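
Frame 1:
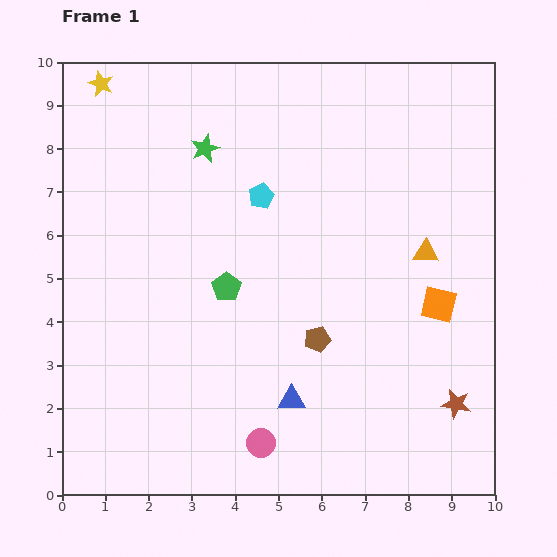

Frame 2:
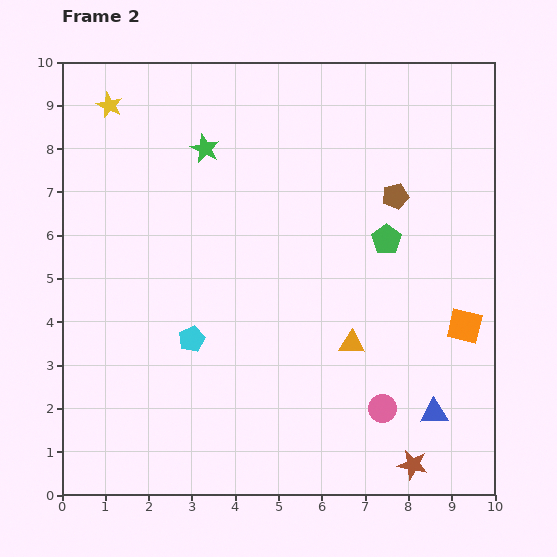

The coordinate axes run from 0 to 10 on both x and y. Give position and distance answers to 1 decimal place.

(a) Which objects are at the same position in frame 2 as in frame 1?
the green star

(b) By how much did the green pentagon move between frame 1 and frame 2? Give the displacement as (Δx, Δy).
(3.7, 1.1)

The green pentagon was at (3.8, 4.8) in frame 1 and (7.5, 5.9) in frame 2.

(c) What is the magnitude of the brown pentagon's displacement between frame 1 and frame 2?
3.8

The brown pentagon moved from (5.9, 3.6) to (7.7, 6.9), a distance of √(1.8² + 3.3²) ≈ 3.8.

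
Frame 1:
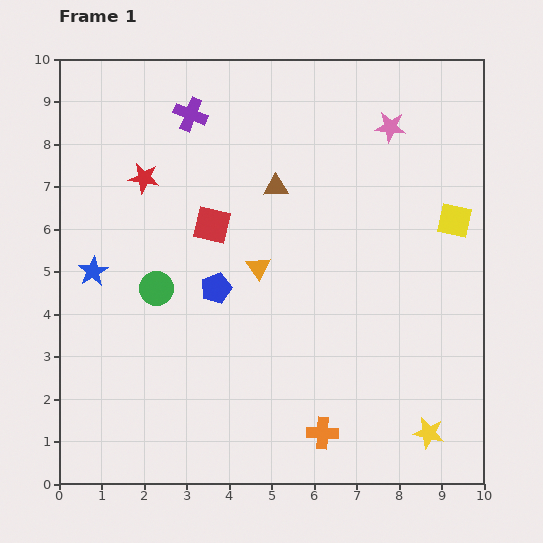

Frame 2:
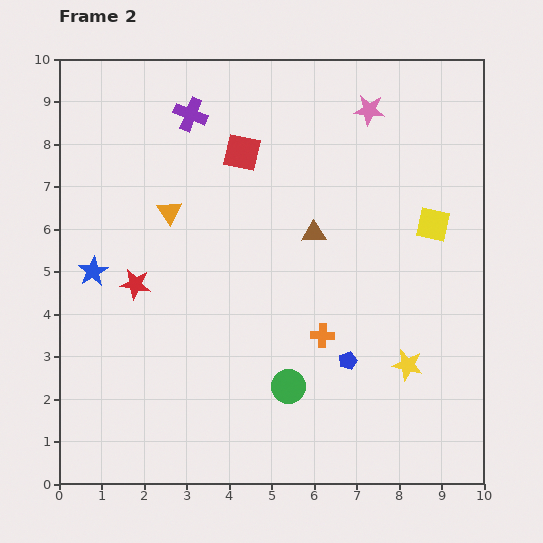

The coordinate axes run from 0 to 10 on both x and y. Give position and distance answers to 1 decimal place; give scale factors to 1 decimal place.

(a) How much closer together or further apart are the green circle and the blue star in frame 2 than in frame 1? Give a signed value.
+3.7

Distance in frame 1: 1.6. Distance in frame 2: 5.3.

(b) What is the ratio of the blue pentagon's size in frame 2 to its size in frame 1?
0.6×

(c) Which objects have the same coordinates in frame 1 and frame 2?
the blue star, the purple cross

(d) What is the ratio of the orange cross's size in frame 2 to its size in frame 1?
0.7×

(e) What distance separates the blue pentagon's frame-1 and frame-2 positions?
3.5

The blue pentagon moved from (3.7, 4.6) to (6.8, 2.9), a distance of √(3.1² + 1.7²) ≈ 3.5.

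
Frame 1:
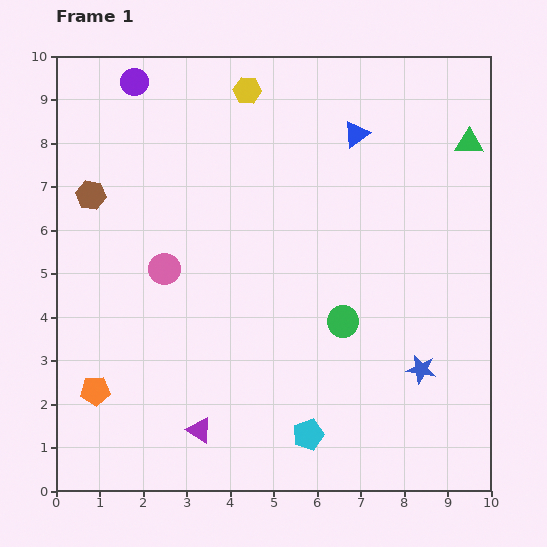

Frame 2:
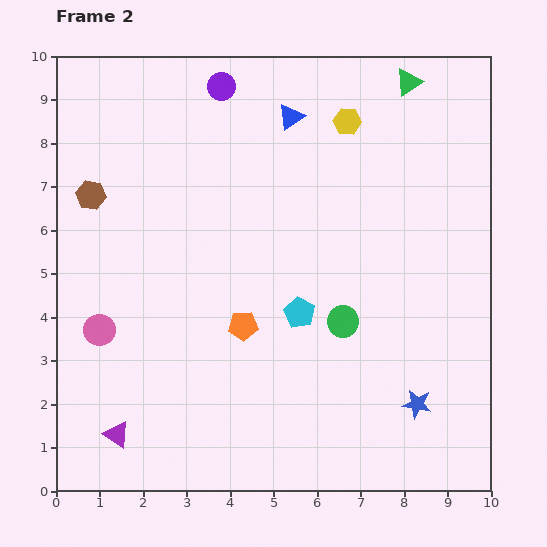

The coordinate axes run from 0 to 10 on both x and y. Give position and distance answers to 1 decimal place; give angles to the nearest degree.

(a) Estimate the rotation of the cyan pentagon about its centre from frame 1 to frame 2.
24° counter-clockwise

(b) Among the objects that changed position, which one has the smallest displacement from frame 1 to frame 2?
the blue star

(moved 0.8)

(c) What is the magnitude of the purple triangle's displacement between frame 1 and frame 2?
1.9

The purple triangle moved from (3.3, 1.4) to (1.4, 1.3), a distance of √(1.9² + 0.1²) ≈ 1.9.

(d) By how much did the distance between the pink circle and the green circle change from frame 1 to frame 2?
+1.3

Distance in frame 1: 4.3. Distance in frame 2: 5.6.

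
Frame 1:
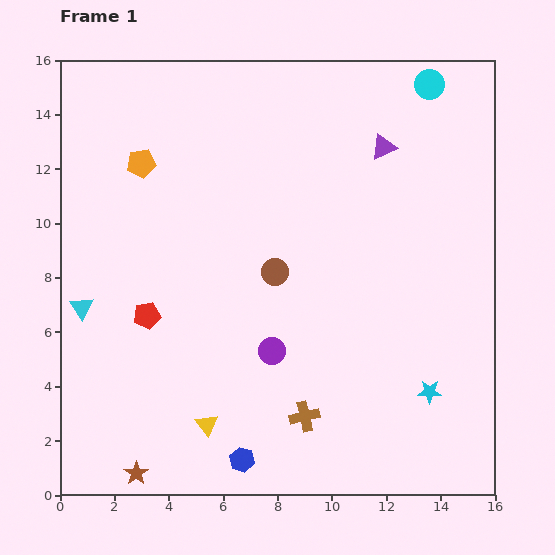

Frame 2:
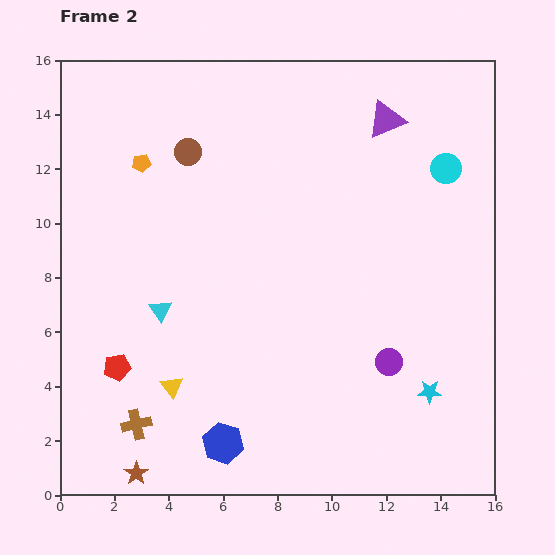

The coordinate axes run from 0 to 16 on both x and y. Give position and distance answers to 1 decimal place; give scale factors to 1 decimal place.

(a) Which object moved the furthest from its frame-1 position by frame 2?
the brown cross

(moved 6.2; next 5.4)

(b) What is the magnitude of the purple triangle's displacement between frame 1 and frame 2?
1.0

The purple triangle moved from (11.9, 12.8) to (12.0, 13.8), a distance of √(0.1² + 1.0²) ≈ 1.0.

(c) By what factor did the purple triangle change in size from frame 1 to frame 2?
1.5×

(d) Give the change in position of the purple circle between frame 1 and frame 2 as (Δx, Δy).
(4.3, -0.4)

The purple circle was at (7.8, 5.3) in frame 1 and (12.1, 4.9) in frame 2.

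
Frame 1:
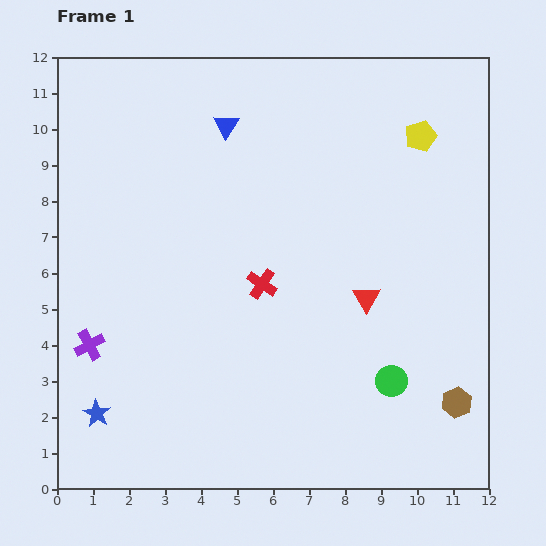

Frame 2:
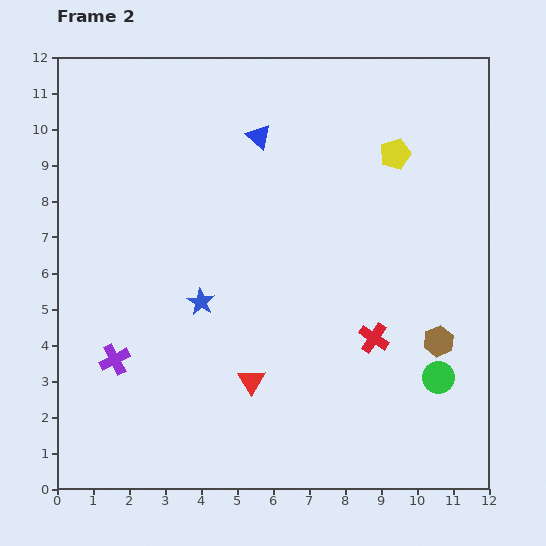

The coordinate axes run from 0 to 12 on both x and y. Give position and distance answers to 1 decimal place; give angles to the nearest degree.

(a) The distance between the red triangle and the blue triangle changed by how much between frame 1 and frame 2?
+0.6

Distance in frame 1: 6.2. Distance in frame 2: 6.8.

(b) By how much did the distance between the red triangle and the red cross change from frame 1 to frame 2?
+0.7

Distance in frame 1: 2.9. Distance in frame 2: 3.6.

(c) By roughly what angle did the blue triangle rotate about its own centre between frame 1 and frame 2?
23° counter-clockwise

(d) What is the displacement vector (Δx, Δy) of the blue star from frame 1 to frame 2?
(2.9, 3.1)

The blue star was at (1.1, 2.1) in frame 1 and (4.0, 5.2) in frame 2.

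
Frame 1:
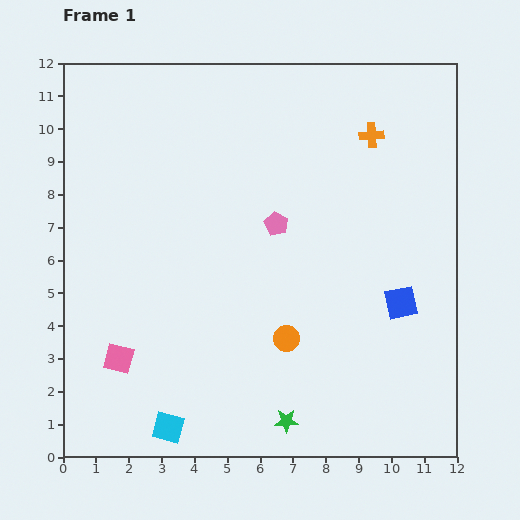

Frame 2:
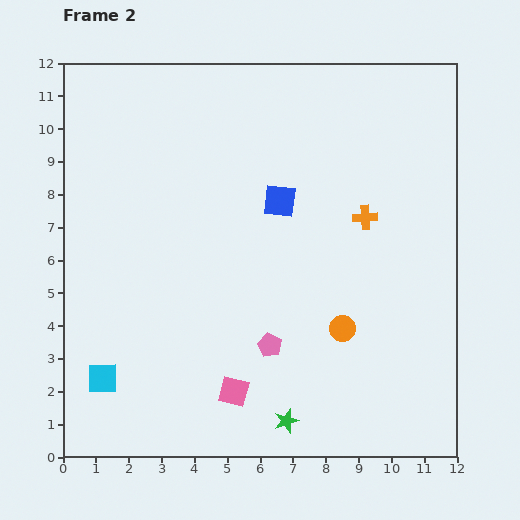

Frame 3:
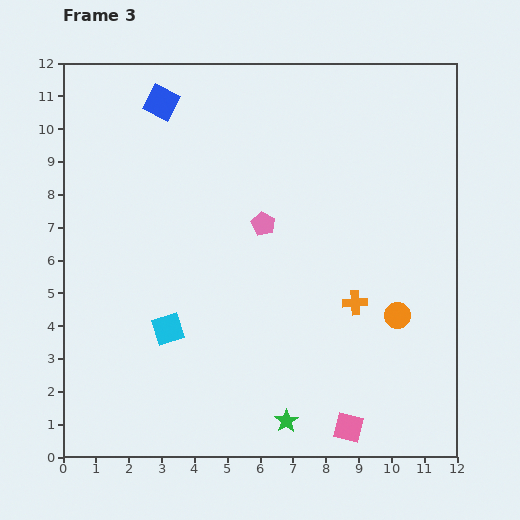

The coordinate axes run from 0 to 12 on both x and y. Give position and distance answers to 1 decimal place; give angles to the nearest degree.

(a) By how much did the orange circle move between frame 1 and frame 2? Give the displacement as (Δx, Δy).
(1.7, 0.3)

The orange circle was at (6.8, 3.6) in frame 1 and (8.5, 3.9) in frame 2.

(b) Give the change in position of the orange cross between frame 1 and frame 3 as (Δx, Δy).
(-0.5, -5.1)

The orange cross was at (9.4, 9.8) in frame 1 and (8.9, 4.7) in frame 3.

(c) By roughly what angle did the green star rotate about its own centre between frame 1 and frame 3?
31° counter-clockwise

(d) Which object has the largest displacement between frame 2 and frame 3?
the blue square

(moved 4.7; next 3.7)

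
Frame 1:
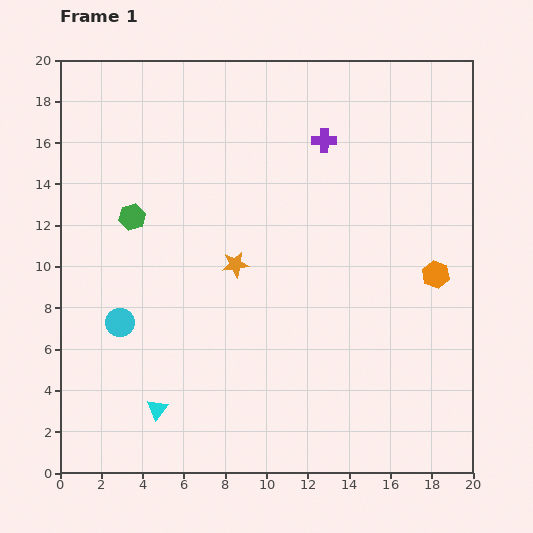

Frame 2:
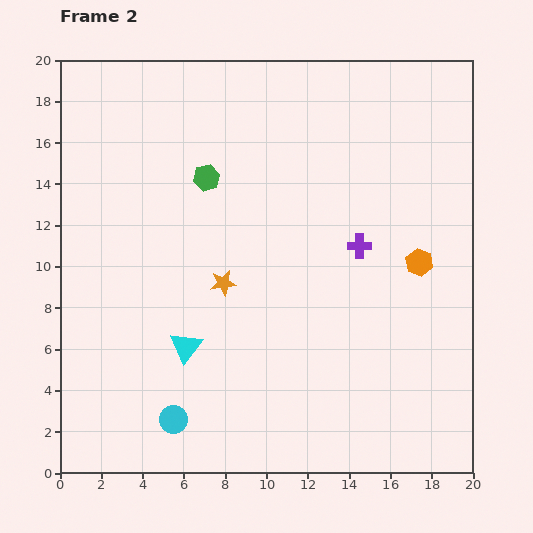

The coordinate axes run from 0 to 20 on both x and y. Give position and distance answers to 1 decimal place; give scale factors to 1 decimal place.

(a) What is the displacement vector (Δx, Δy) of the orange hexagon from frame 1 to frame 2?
(-0.8, 0.6)

The orange hexagon was at (18.2, 9.6) in frame 1 and (17.4, 10.2) in frame 2.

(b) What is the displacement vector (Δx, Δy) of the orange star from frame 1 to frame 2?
(-0.6, -0.9)

The orange star was at (8.5, 10.1) in frame 1 and (7.9, 9.2) in frame 2.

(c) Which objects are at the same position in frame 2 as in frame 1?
none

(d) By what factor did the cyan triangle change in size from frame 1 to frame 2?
1.6×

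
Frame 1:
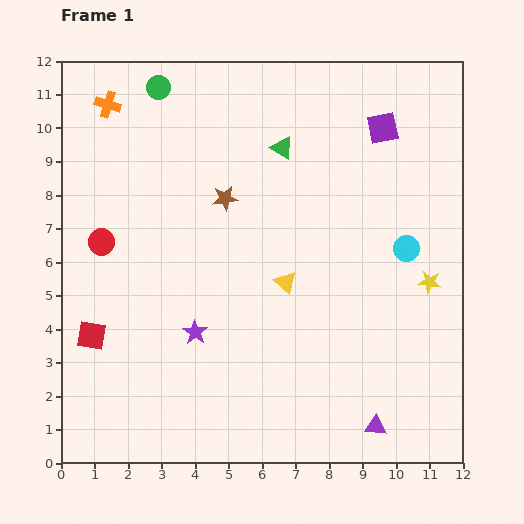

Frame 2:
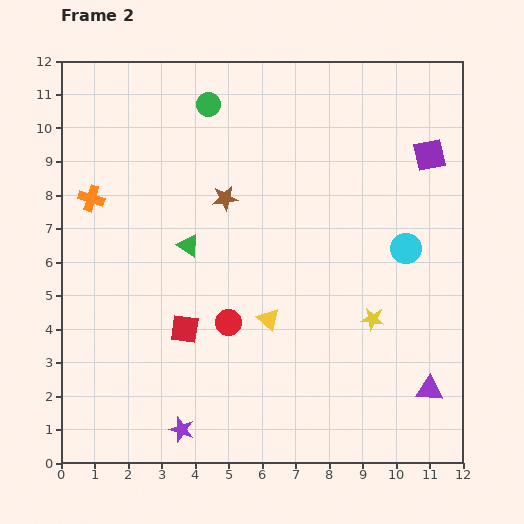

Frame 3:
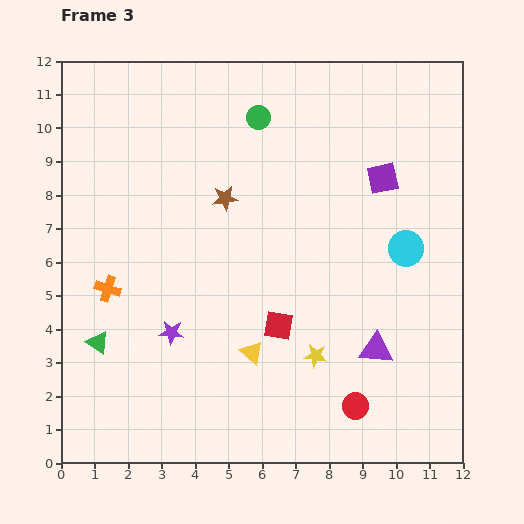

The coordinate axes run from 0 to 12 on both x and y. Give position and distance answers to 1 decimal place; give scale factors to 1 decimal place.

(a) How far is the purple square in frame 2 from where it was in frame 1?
1.6

The purple square moved from (9.6, 10.0) to (11.0, 9.2), a distance of √(1.4² + 0.8²) ≈ 1.6.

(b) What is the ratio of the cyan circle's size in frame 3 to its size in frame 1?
1.4×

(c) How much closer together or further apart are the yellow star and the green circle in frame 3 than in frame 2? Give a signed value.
-0.8

Distance in frame 2: 8.1. Distance in frame 3: 7.3.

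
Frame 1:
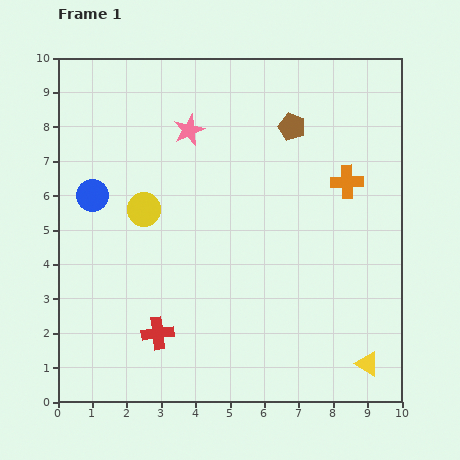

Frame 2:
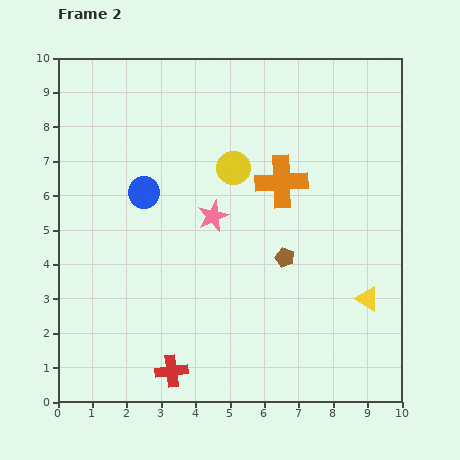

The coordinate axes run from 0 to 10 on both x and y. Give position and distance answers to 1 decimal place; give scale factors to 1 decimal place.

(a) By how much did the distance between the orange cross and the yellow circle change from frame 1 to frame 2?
-4.5

Distance in frame 1: 6.0. Distance in frame 2: 1.5.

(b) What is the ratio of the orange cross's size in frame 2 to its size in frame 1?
1.6×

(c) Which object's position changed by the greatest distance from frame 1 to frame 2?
the brown pentagon

(moved 3.8; next 2.9)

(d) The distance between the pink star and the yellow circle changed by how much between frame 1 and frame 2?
-1.1

Distance in frame 1: 2.6. Distance in frame 2: 1.5.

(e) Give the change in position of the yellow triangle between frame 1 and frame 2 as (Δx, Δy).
(0.0, 1.9)

The yellow triangle was at (9.0, 1.1) in frame 1 and (9.0, 3.0) in frame 2.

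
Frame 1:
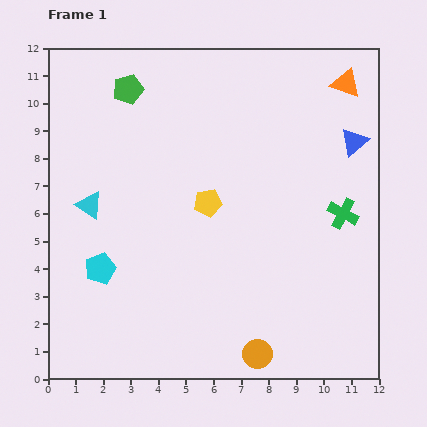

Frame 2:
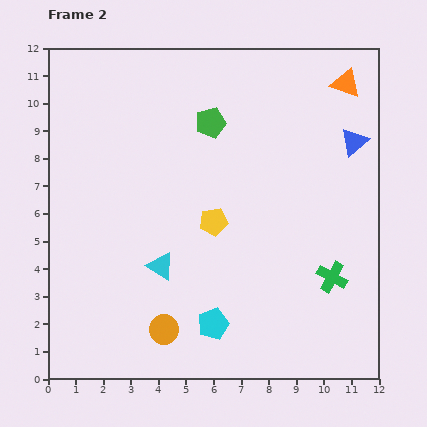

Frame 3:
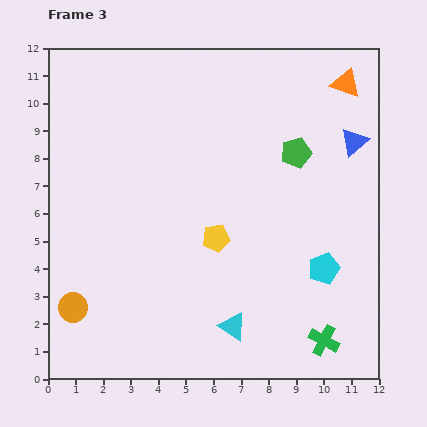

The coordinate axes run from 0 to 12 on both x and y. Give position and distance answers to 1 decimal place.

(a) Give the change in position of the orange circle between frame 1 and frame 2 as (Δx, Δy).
(-3.4, 0.9)

The orange circle was at (7.6, 0.9) in frame 1 and (4.2, 1.8) in frame 2.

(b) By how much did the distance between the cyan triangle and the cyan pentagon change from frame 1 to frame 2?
+0.5

Distance in frame 1: 2.3. Distance in frame 2: 2.8.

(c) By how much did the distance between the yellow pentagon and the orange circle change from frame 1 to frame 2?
-1.5

Distance in frame 1: 5.8. Distance in frame 2: 4.3.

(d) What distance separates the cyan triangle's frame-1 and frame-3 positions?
6.8

The cyan triangle moved from (1.5, 6.3) to (6.7, 1.9), a distance of √(5.2² + 4.4²) ≈ 6.8.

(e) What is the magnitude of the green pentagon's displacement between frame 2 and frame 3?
3.3

The green pentagon moved from (5.9, 9.3) to (9.0, 8.2), a distance of √(3.1² + 1.1²) ≈ 3.3.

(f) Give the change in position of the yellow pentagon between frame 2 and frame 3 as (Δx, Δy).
(0.1, -0.6)

The yellow pentagon was at (6.0, 5.7) in frame 2 and (6.1, 5.1) in frame 3.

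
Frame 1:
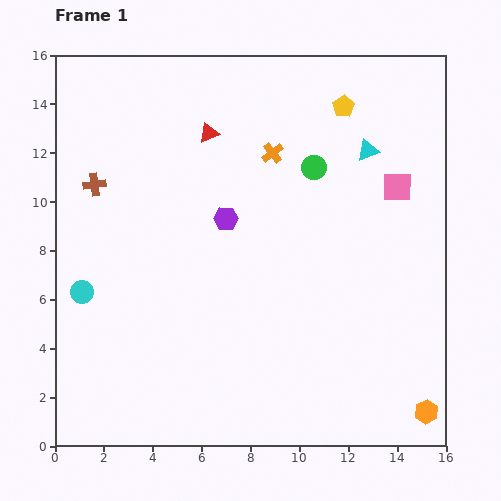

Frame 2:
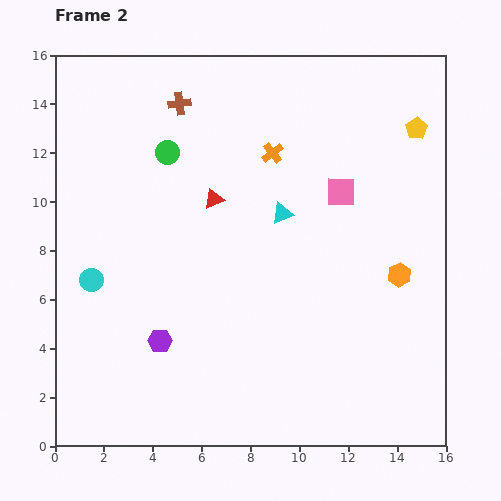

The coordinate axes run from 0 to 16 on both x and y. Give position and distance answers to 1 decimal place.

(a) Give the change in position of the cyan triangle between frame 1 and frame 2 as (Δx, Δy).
(-3.5, -2.6)

The cyan triangle was at (12.8, 12.1) in frame 1 and (9.3, 9.5) in frame 2.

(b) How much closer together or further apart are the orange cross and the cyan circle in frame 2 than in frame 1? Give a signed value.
-0.7

Distance in frame 1: 9.7. Distance in frame 2: 9.0.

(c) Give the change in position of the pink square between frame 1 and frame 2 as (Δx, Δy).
(-2.3, -0.2)

The pink square was at (14.0, 10.6) in frame 1 and (11.7, 10.4) in frame 2.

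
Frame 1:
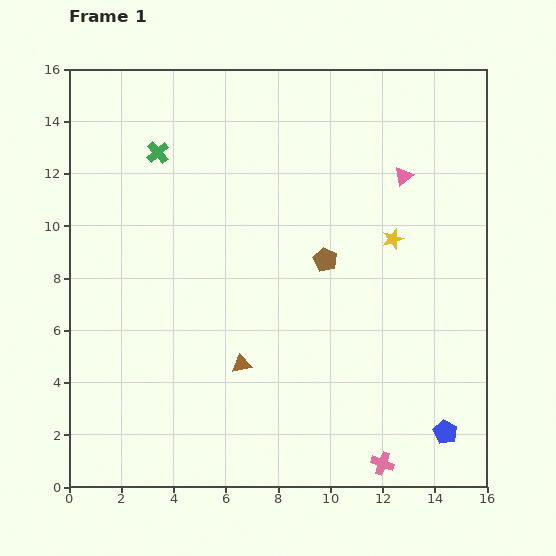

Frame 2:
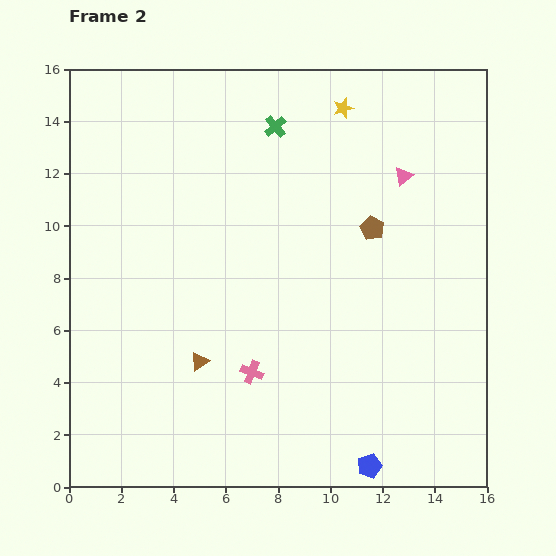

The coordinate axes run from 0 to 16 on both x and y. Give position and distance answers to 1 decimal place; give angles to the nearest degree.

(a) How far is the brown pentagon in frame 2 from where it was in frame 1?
2.2

The brown pentagon moved from (9.8, 8.7) to (11.6, 9.9), a distance of √(1.8² + 1.2²) ≈ 2.2.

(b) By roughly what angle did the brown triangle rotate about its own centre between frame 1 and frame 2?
24° counter-clockwise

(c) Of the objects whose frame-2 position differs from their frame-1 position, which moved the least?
the brown triangle

(moved 1.6)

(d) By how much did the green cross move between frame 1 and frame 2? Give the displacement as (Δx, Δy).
(4.5, 1.0)

The green cross was at (3.4, 12.8) in frame 1 and (7.9, 13.8) in frame 2.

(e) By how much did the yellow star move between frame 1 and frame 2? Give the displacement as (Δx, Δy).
(-1.9, 5.0)

The yellow star was at (12.4, 9.5) in frame 1 and (10.5, 14.5) in frame 2.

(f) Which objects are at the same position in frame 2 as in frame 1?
the pink triangle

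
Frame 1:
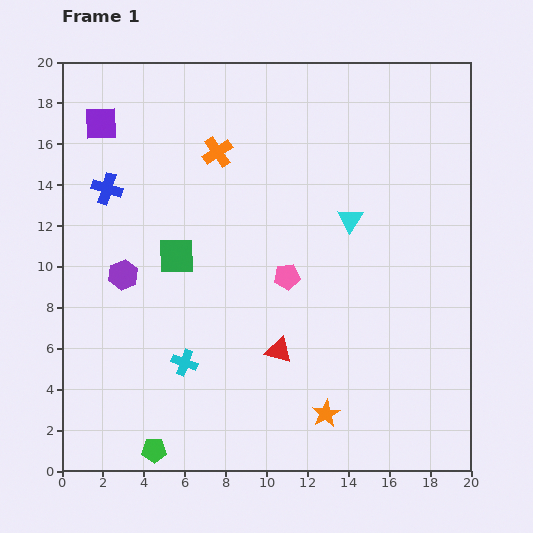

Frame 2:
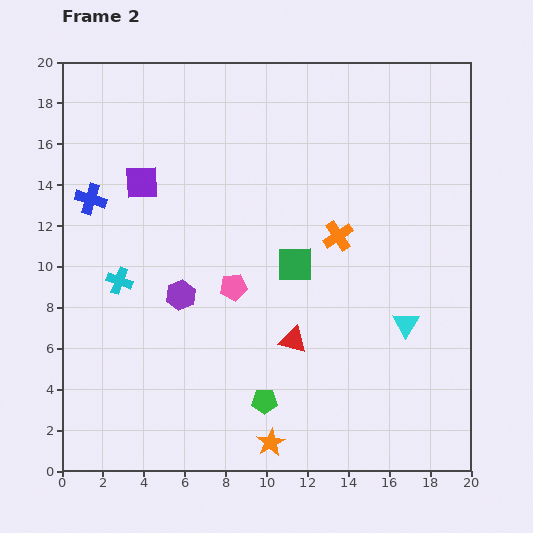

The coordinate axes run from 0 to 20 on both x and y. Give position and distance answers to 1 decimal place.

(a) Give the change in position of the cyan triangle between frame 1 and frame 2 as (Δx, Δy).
(2.7, -5.1)

The cyan triangle was at (14.1, 12.3) in frame 1 and (16.8, 7.2) in frame 2.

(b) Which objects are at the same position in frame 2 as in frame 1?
none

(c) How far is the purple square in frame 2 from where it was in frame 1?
3.5

The purple square moved from (1.9, 17.0) to (3.9, 14.1), a distance of √(2.0² + 2.9²) ≈ 3.5.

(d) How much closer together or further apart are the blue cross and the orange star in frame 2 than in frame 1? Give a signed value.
-0.5

Distance in frame 1: 15.3. Distance in frame 2: 14.8.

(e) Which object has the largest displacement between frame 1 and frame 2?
the orange cross

(moved 7.2; next 5.9)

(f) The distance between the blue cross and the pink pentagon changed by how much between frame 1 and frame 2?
-1.6

Distance in frame 1: 9.8. Distance in frame 2: 8.2.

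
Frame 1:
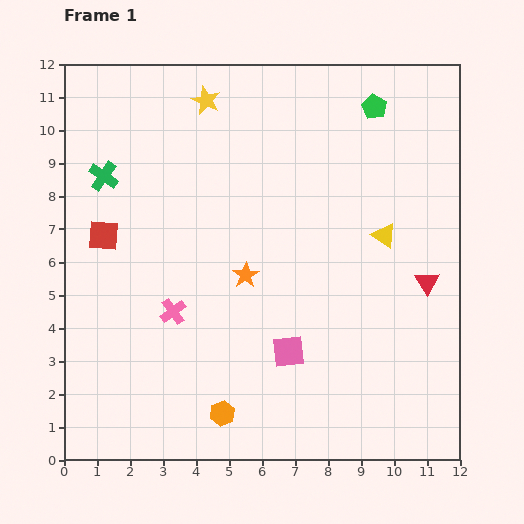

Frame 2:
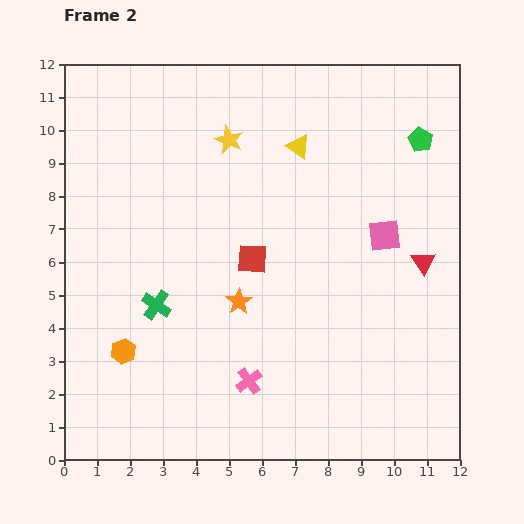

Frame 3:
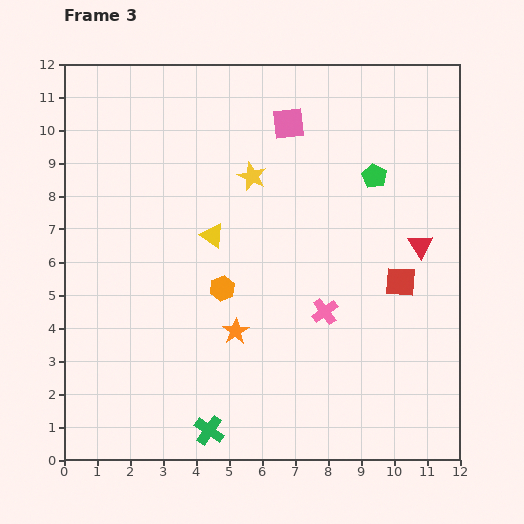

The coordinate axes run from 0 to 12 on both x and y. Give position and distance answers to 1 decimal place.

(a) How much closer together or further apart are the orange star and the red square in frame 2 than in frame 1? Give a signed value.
-3.1

Distance in frame 1: 4.5. Distance in frame 2: 1.4.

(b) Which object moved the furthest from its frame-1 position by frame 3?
the red square

(moved 9.1; next 8.3)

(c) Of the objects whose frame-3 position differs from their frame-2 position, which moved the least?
the red triangle

(moved 0.5)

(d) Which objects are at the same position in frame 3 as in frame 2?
none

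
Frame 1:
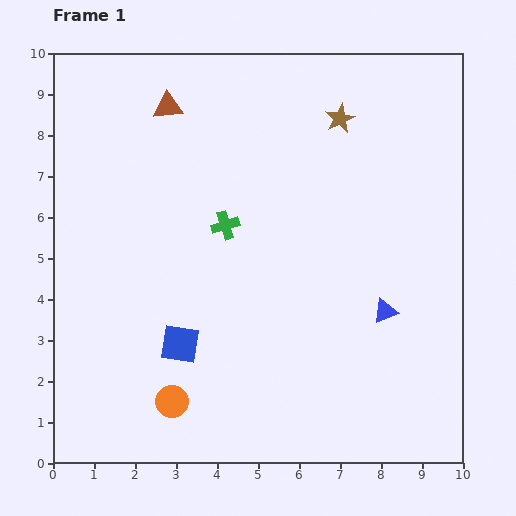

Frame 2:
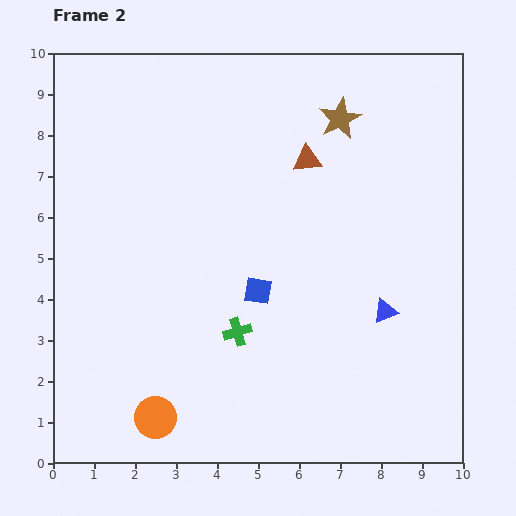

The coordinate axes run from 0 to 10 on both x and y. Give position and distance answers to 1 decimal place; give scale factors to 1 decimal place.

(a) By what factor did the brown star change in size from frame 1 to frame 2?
1.4×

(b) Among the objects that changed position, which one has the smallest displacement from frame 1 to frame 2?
the orange circle

(moved 0.6)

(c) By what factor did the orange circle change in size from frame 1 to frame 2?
1.3×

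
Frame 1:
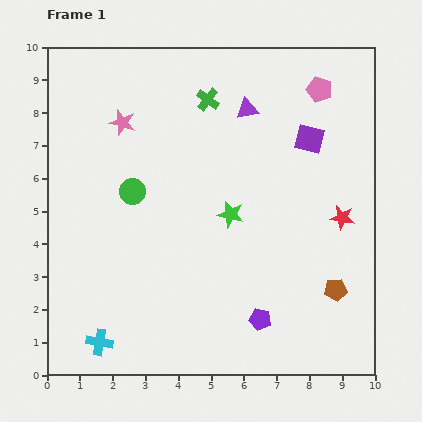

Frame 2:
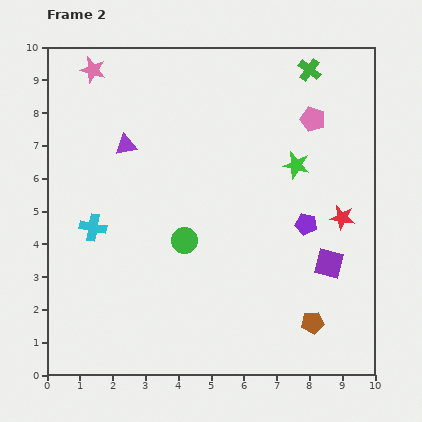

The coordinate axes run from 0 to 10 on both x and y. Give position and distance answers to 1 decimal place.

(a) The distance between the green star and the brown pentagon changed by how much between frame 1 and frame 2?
+0.9

Distance in frame 1: 3.9. Distance in frame 2: 4.8.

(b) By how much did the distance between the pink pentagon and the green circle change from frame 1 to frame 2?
-1.1

Distance in frame 1: 6.5. Distance in frame 2: 5.4.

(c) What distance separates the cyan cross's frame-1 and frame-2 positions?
3.5

The cyan cross moved from (1.6, 1.0) to (1.4, 4.5), a distance of √(0.2² + 3.5²) ≈ 3.5.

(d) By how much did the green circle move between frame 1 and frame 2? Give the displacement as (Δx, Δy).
(1.6, -1.5)

The green circle was at (2.6, 5.6) in frame 1 and (4.2, 4.1) in frame 2.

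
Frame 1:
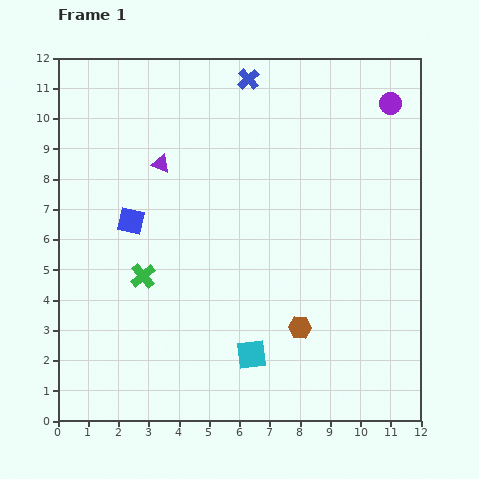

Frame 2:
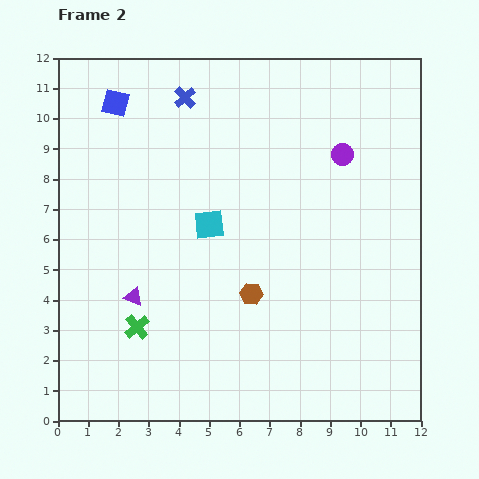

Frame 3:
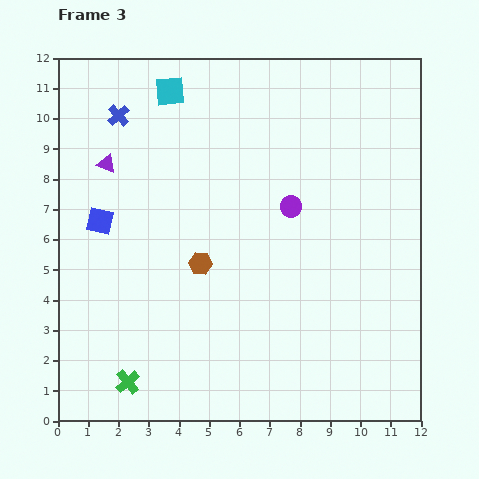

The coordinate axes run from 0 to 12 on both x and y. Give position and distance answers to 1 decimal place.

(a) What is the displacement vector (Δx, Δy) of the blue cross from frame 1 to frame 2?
(-2.1, -0.6)

The blue cross was at (6.3, 11.3) in frame 1 and (4.2, 10.7) in frame 2.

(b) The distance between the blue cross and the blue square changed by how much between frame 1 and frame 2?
-3.8

Distance in frame 1: 6.1. Distance in frame 2: 2.3.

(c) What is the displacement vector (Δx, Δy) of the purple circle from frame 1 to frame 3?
(-3.3, -3.4)

The purple circle was at (11.0, 10.5) in frame 1 and (7.7, 7.1) in frame 3.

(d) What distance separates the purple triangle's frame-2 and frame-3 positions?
4.5

The purple triangle moved from (2.5, 4.1) to (1.6, 8.5), a distance of √(0.9² + 4.4²) ≈ 4.5.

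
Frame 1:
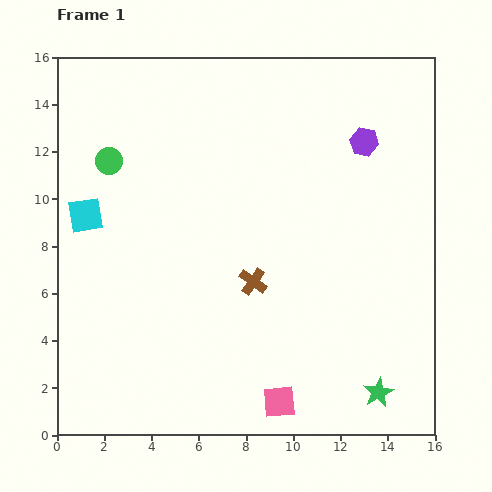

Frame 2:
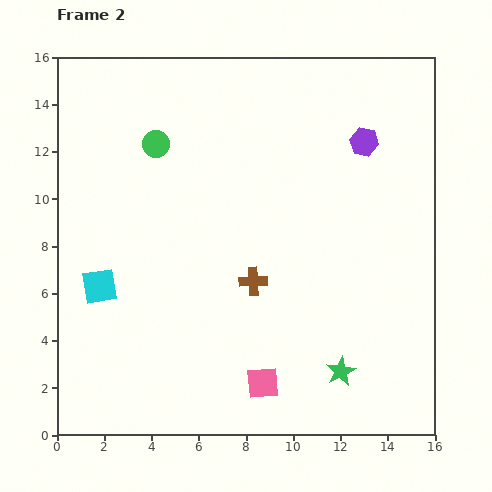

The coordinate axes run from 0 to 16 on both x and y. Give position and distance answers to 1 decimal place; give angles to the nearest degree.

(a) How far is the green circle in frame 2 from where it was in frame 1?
2.1

The green circle moved from (2.2, 11.6) to (4.2, 12.3), a distance of √(2.0² + 0.7²) ≈ 2.1.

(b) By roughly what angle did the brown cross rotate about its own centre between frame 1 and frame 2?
38° counter-clockwise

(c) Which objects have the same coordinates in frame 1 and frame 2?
the purple hexagon, the brown cross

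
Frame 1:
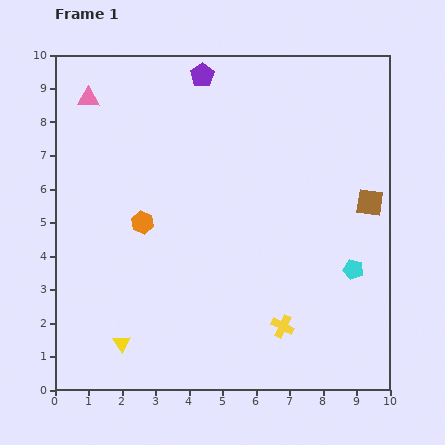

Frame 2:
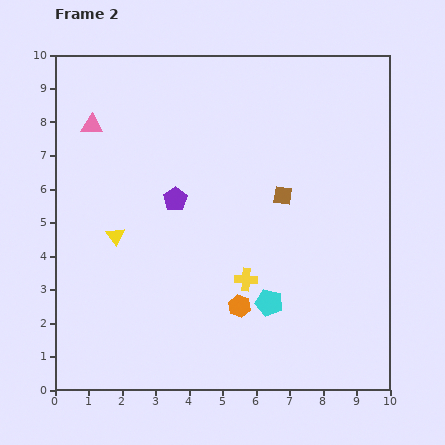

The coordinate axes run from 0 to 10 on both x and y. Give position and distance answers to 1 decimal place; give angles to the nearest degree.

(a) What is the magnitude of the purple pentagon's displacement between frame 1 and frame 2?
3.8

The purple pentagon moved from (4.4, 9.4) to (3.6, 5.7), a distance of √(0.8² + 3.7²) ≈ 3.8.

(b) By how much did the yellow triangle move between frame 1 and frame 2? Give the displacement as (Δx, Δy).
(-0.2, 3.2)

The yellow triangle was at (2.0, 1.4) in frame 1 and (1.8, 4.6) in frame 2.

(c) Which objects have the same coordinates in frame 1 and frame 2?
none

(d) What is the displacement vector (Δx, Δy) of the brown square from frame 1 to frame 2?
(-2.6, 0.2)

The brown square was at (9.4, 5.6) in frame 1 and (6.8, 5.8) in frame 2.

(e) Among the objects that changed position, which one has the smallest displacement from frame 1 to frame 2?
the pink triangle

(moved 0.8)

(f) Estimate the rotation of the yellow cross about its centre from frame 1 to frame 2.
23° counter-clockwise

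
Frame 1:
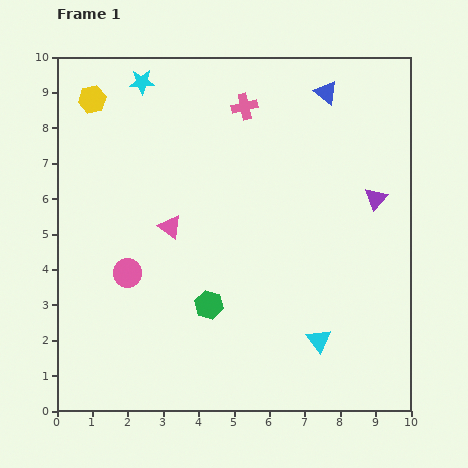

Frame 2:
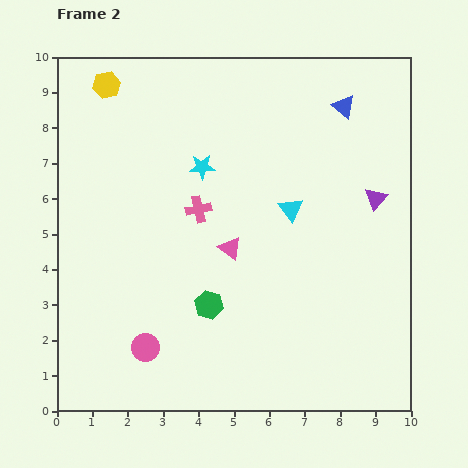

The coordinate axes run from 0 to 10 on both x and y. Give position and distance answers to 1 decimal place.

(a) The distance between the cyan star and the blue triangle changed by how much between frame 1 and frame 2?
-0.9

Distance in frame 1: 5.2. Distance in frame 2: 4.3.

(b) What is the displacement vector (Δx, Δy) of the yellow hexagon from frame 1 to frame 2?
(0.4, 0.4)

The yellow hexagon was at (1.0, 8.8) in frame 1 and (1.4, 9.2) in frame 2.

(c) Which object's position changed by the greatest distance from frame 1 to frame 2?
the cyan triangle

(moved 3.8; next 3.2)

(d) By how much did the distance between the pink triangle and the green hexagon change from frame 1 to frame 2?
-0.8

Distance in frame 1: 2.5. Distance in frame 2: 1.7.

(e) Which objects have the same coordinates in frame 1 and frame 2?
the green hexagon, the purple triangle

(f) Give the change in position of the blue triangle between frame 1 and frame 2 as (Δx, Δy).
(0.5, -0.4)

The blue triangle was at (7.6, 9.0) in frame 1 and (8.1, 8.6) in frame 2.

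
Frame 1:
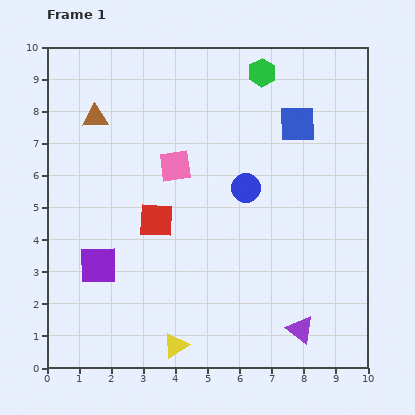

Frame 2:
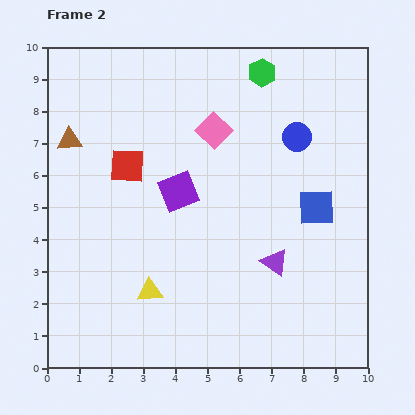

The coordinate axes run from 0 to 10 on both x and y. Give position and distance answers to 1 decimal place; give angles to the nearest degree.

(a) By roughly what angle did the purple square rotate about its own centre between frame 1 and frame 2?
22° counter-clockwise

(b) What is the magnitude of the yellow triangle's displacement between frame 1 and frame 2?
1.9

The yellow triangle moved from (4.0, 0.7) to (3.2, 2.4), a distance of √(0.8² + 1.7²) ≈ 1.9.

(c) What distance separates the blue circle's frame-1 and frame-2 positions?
2.3

The blue circle moved from (6.2, 5.6) to (7.8, 7.2), a distance of √(1.6² + 1.6²) ≈ 2.3.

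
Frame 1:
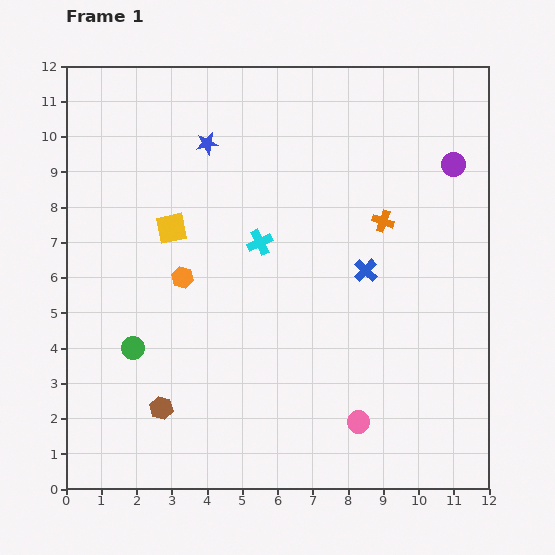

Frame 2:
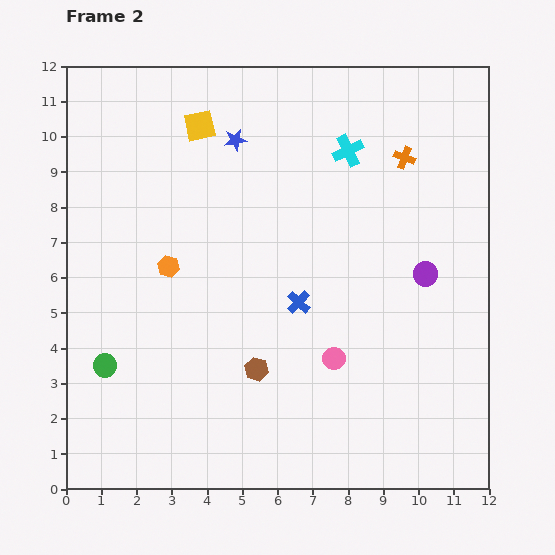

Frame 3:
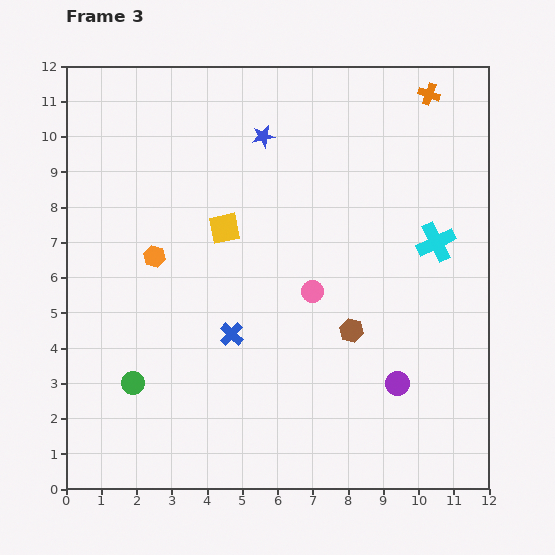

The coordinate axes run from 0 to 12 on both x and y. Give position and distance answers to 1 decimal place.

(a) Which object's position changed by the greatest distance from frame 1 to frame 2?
the cyan cross

(moved 3.6; next 3.2)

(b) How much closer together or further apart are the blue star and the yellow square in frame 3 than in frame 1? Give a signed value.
+0.2

Distance in frame 1: 2.6. Distance in frame 3: 2.8.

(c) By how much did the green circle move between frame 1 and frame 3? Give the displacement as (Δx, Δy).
(0.0, -1.0)

The green circle was at (1.9, 4.0) in frame 1 and (1.9, 3.0) in frame 3.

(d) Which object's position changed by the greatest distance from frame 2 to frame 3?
the cyan cross

(moved 3.6; next 3.2)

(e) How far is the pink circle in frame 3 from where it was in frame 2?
2.0

The pink circle moved from (7.6, 3.7) to (7.0, 5.6), a distance of √(0.6² + 1.9²) ≈ 2.0.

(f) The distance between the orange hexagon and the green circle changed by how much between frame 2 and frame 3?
+0.3

Distance in frame 2: 3.3. Distance in frame 3: 3.6.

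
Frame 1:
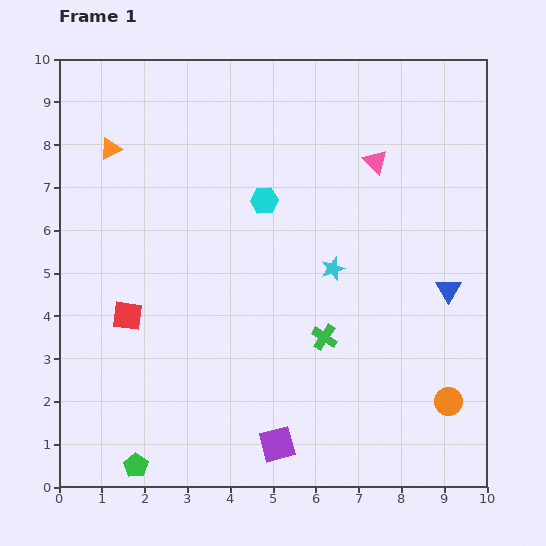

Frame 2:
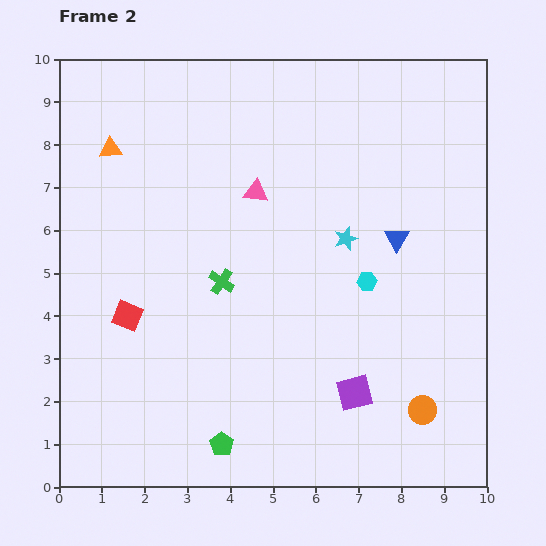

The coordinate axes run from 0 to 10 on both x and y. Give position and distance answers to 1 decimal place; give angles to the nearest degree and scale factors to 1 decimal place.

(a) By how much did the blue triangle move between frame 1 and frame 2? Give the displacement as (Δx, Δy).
(-1.2, 1.2)

The blue triangle was at (9.1, 4.6) in frame 1 and (7.9, 5.8) in frame 2.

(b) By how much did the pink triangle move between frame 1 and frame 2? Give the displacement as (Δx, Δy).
(-2.8, -0.7)

The pink triangle was at (7.4, 7.6) in frame 1 and (4.6, 6.9) in frame 2.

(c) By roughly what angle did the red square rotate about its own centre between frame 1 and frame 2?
15° clockwise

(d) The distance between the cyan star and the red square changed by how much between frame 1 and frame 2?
+0.5

Distance in frame 1: 4.9. Distance in frame 2: 5.4.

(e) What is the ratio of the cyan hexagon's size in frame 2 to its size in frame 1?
0.7×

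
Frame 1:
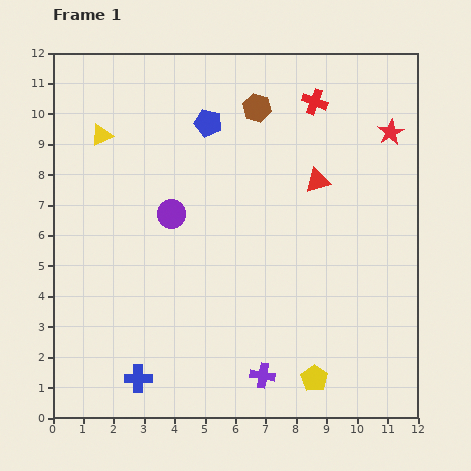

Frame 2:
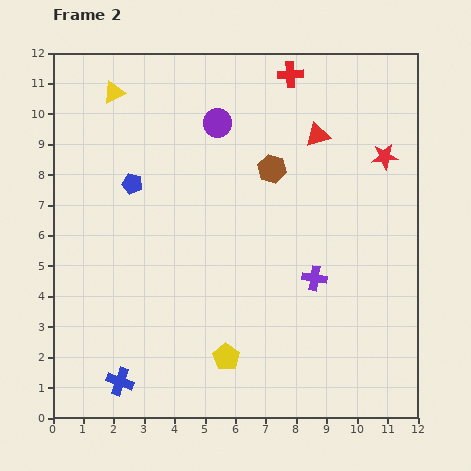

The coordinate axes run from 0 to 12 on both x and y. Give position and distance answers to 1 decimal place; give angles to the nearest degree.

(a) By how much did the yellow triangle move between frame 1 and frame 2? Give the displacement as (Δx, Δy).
(0.4, 1.4)

The yellow triangle was at (1.6, 9.3) in frame 1 and (2.0, 10.7) in frame 2.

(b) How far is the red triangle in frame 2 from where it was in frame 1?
1.5

The red triangle moved from (8.7, 7.8) to (8.7, 9.3), a distance of √(0.0² + 1.5²) ≈ 1.5.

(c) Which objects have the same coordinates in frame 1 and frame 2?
none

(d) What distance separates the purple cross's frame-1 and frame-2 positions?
3.6

The purple cross moved from (6.9, 1.4) to (8.6, 4.6), a distance of √(1.7² + 3.2²) ≈ 3.6.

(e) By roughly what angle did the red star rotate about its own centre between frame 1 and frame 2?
22° clockwise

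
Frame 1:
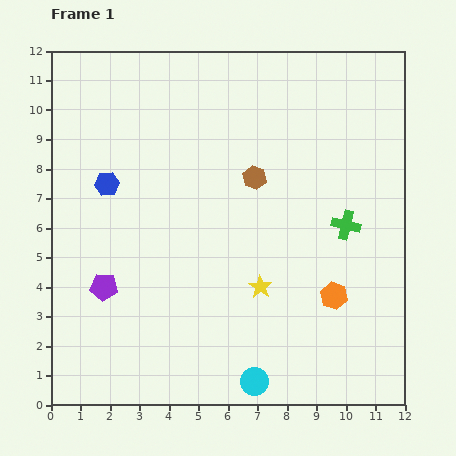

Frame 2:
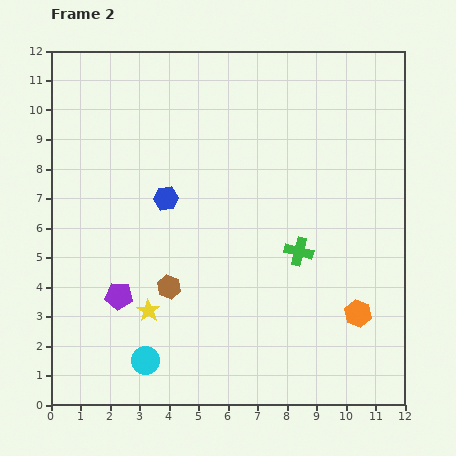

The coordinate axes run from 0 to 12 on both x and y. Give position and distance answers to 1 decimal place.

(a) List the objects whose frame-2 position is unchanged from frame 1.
none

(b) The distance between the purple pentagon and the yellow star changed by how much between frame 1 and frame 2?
-4.2

Distance in frame 1: 5.3. Distance in frame 2: 1.1.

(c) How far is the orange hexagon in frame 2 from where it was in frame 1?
1.0

The orange hexagon moved from (9.6, 3.7) to (10.4, 3.1), a distance of √(0.8² + 0.6²) ≈ 1.0.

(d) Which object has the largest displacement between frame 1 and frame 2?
the brown hexagon

(moved 4.7; next 3.9)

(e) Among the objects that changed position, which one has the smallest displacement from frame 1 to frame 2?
the purple pentagon

(moved 0.6)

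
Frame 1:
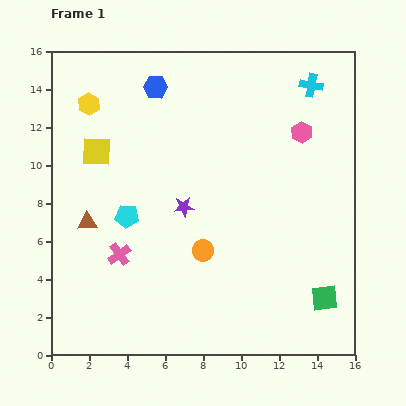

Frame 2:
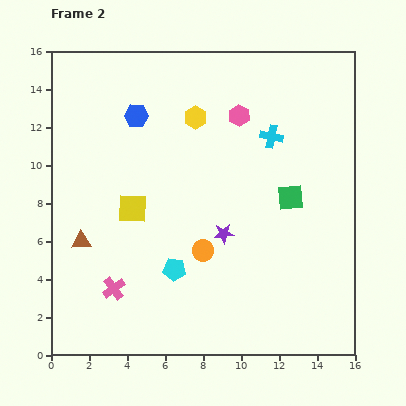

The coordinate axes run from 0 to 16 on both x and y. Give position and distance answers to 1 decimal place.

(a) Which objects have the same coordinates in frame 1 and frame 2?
the orange circle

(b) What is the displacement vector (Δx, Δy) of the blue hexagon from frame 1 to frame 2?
(-1.0, -1.5)

The blue hexagon was at (5.5, 14.1) in frame 1 and (4.5, 12.6) in frame 2.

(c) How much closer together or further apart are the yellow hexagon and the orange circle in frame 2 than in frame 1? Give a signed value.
-2.8

Distance in frame 1: 9.8. Distance in frame 2: 7.0.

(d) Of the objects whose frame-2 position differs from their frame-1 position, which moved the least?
the brown triangle

(moved 1.0)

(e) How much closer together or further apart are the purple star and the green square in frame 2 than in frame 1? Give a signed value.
-4.8

Distance in frame 1: 8.8. Distance in frame 2: 4.0.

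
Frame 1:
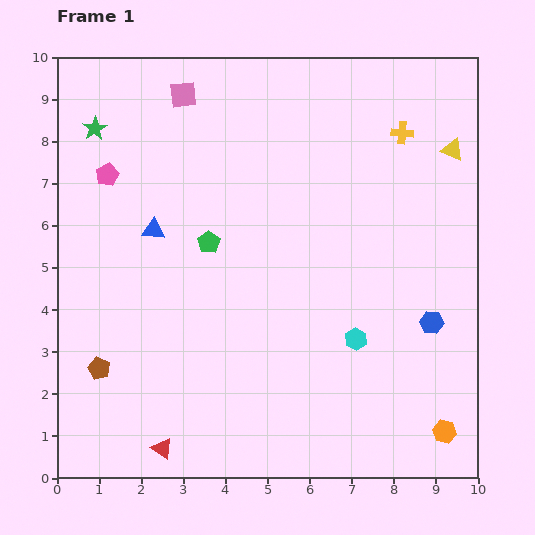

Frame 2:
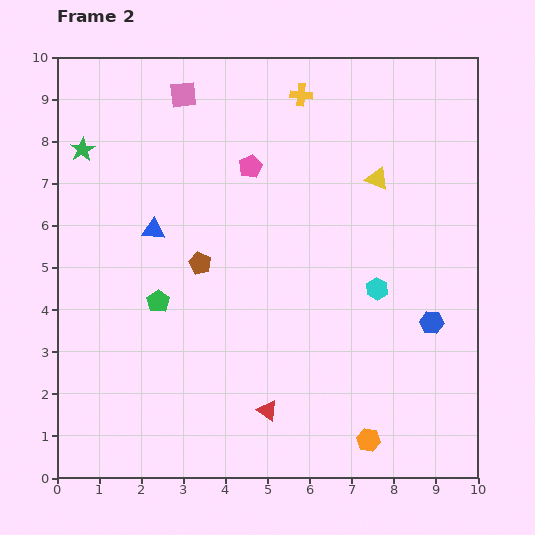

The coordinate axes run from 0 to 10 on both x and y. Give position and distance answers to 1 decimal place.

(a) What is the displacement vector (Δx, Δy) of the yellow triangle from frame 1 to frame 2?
(-1.8, -0.7)

The yellow triangle was at (9.4, 7.8) in frame 1 and (7.6, 7.1) in frame 2.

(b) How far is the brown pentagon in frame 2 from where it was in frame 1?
3.5

The brown pentagon moved from (1.0, 2.6) to (3.4, 5.1), a distance of √(2.4² + 2.5²) ≈ 3.5.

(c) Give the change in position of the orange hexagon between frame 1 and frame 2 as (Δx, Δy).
(-1.8, -0.2)

The orange hexagon was at (9.2, 1.1) in frame 1 and (7.4, 0.9) in frame 2.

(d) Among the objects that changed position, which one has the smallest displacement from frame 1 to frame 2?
the green star

(moved 0.6)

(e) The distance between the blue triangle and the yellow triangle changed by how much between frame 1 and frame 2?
-1.9

Distance in frame 1: 7.3. Distance in frame 2: 5.4.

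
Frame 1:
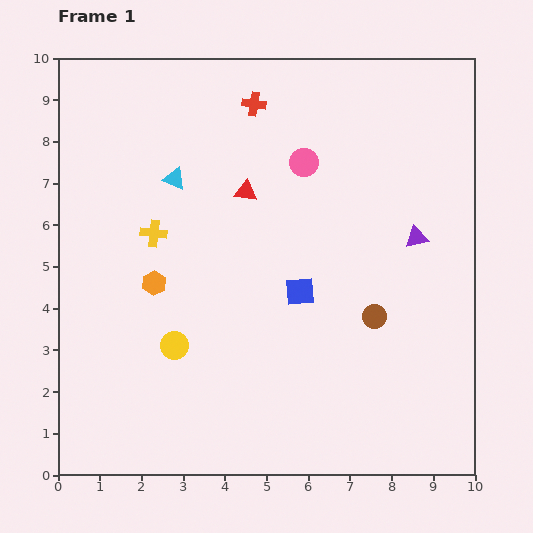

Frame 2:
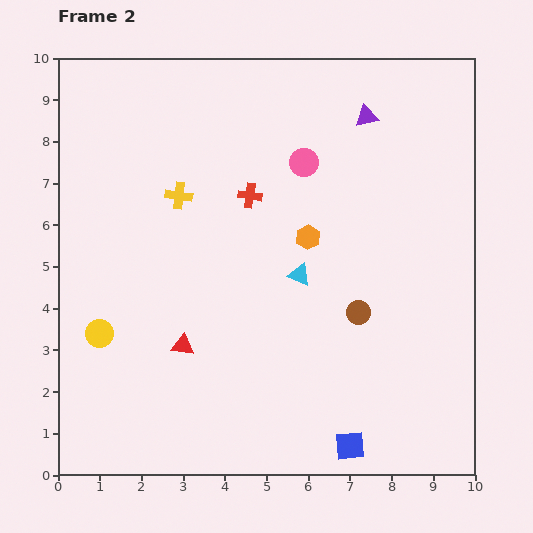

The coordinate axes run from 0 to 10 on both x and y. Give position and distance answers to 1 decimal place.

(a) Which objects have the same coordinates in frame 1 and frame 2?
the pink circle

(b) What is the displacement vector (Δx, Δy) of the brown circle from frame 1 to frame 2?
(-0.4, 0.1)

The brown circle was at (7.6, 3.8) in frame 1 and (7.2, 3.9) in frame 2.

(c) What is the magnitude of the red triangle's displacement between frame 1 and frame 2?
4.0

The red triangle moved from (4.5, 6.8) to (3.0, 3.1), a distance of √(1.5² + 3.7²) ≈ 4.0.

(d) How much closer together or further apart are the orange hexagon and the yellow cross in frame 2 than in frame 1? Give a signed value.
+2.1

Distance in frame 1: 1.2. Distance in frame 2: 3.3.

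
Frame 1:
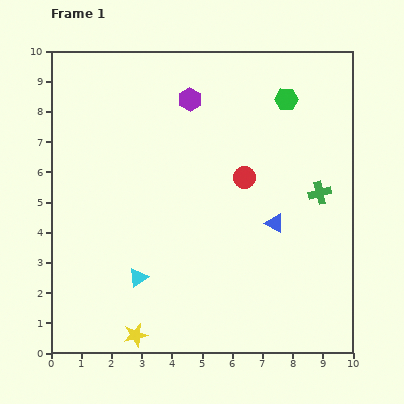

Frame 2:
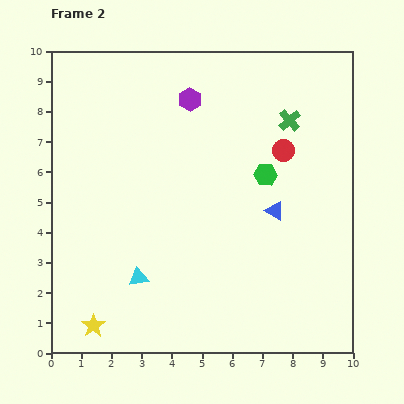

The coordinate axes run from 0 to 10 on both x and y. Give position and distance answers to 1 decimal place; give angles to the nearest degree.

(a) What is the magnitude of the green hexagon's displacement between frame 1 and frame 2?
2.6

The green hexagon moved from (7.8, 8.4) to (7.1, 5.9), a distance of √(0.7² + 2.5²) ≈ 2.6.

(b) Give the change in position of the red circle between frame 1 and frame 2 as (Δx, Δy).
(1.3, 0.9)

The red circle was at (6.4, 5.8) in frame 1 and (7.7, 6.7) in frame 2.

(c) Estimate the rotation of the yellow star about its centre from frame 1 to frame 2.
21° counter-clockwise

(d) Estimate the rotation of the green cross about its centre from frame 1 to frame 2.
26° counter-clockwise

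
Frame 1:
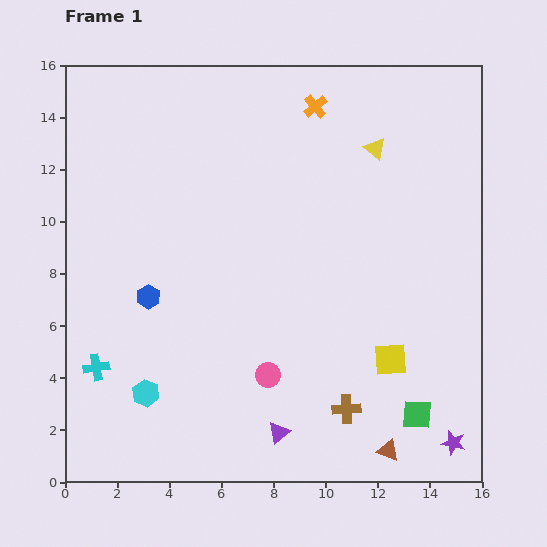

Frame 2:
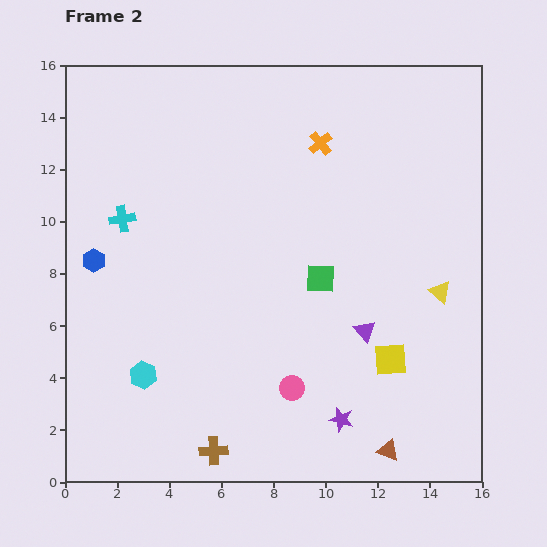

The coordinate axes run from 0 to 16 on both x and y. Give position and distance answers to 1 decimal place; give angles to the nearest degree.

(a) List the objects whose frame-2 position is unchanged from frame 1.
the yellow square, the brown triangle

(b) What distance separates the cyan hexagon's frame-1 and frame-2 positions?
0.7

The cyan hexagon moved from (3.1, 3.4) to (3.0, 4.1), a distance of √(0.1² + 0.7²) ≈ 0.7.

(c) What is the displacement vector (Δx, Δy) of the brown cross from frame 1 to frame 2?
(-5.1, -1.6)

The brown cross was at (10.8, 2.8) in frame 1 and (5.7, 1.2) in frame 2.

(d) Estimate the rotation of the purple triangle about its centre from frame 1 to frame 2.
33° counter-clockwise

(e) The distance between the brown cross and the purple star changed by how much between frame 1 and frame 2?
+0.7

Distance in frame 1: 4.3. Distance in frame 2: 5.0.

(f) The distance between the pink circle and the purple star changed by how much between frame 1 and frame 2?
-5.4

Distance in frame 1: 7.6. Distance in frame 2: 2.2.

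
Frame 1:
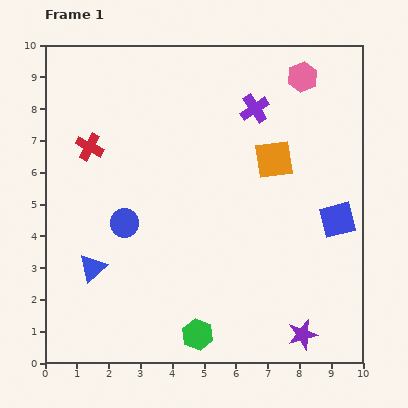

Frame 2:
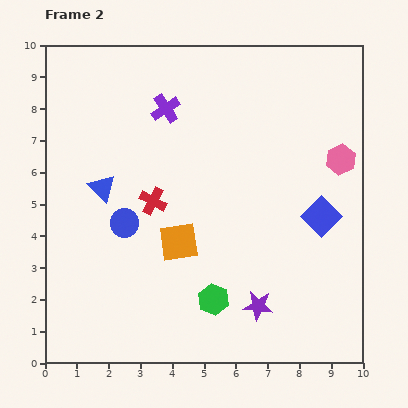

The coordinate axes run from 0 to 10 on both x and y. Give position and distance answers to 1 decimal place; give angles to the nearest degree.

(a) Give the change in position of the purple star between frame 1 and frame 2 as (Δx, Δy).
(-1.4, 0.9)

The purple star was at (8.1, 0.9) in frame 1 and (6.7, 1.8) in frame 2.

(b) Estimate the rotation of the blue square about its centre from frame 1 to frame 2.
31° counter-clockwise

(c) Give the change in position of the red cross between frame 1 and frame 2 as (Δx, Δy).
(2.0, -1.7)

The red cross was at (1.4, 6.8) in frame 1 and (3.4, 5.1) in frame 2.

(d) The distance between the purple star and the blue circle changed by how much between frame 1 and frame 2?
-1.7

Distance in frame 1: 6.6. Distance in frame 2: 4.9.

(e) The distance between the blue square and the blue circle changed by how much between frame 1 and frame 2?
-0.5

Distance in frame 1: 6.7. Distance in frame 2: 6.2.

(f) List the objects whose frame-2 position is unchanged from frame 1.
the blue circle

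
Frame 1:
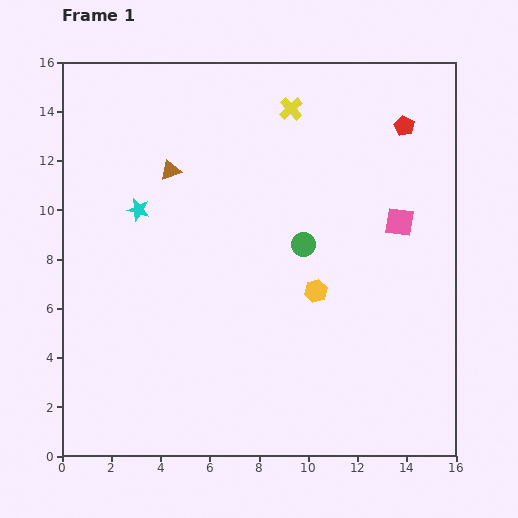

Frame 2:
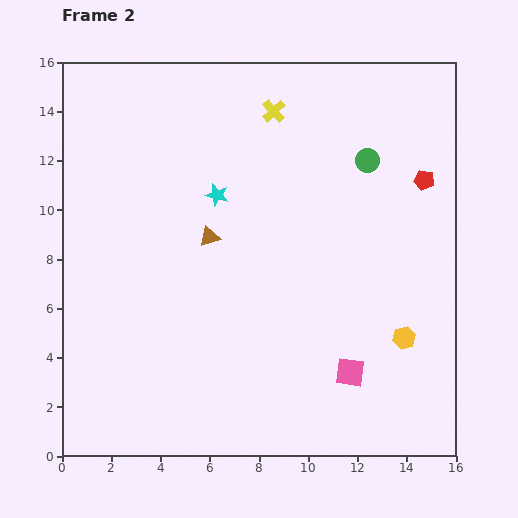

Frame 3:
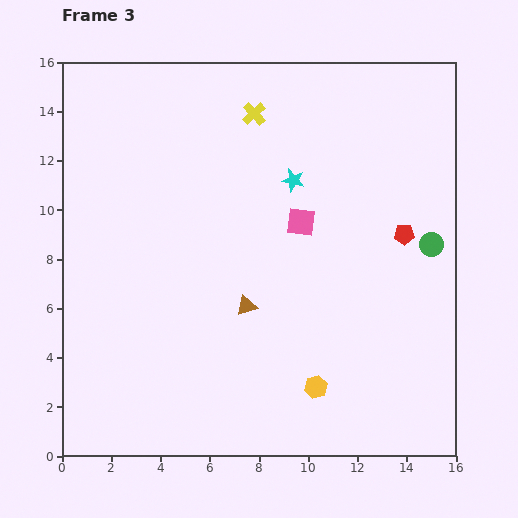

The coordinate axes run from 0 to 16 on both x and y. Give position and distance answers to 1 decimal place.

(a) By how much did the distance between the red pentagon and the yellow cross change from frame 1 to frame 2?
+2.0

Distance in frame 1: 4.7. Distance in frame 2: 6.7.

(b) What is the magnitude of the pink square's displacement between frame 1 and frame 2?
6.4

The pink square moved from (13.7, 9.5) to (11.7, 3.4), a distance of √(2.0² + 6.1²) ≈ 6.4.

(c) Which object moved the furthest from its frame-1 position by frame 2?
the pink square

(moved 6.4; next 4.3)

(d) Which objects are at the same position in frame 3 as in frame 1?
none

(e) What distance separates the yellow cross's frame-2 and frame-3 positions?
0.8

The yellow cross moved from (8.6, 14.0) to (7.8, 13.9), a distance of √(0.8² + 0.1²) ≈ 0.8.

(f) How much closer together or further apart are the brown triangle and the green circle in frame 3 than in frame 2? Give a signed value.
+0.8

Distance in frame 2: 7.1. Distance in frame 3: 7.9.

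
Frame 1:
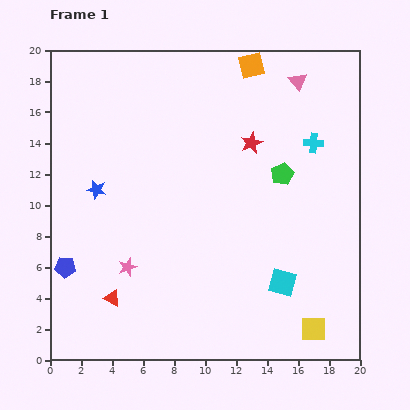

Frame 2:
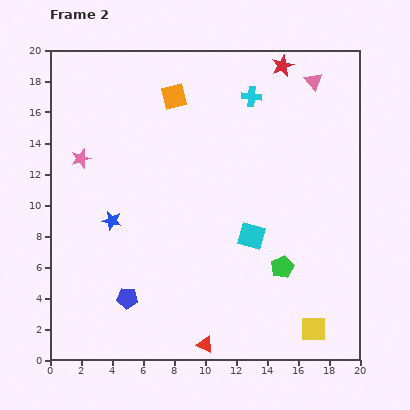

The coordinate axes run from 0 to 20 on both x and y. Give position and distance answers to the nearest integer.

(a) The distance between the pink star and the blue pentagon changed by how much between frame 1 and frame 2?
+5

Distance in frame 1: 4. Distance in frame 2: 9.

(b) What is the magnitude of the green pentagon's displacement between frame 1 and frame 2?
6

The green pentagon moved from (15, 12) to (15, 6), a distance of √(0² + 6²) ≈ 6.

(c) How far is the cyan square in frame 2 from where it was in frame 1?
4

The cyan square moved from (15, 5) to (13, 8), a distance of √(2² + 3²) ≈ 4.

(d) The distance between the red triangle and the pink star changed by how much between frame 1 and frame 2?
+12

Distance in frame 1: 2. Distance in frame 2: 14.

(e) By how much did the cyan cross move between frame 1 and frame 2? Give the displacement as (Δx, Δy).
(-4, 3)

The cyan cross was at (17, 14) in frame 1 and (13, 17) in frame 2.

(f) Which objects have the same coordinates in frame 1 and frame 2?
the yellow square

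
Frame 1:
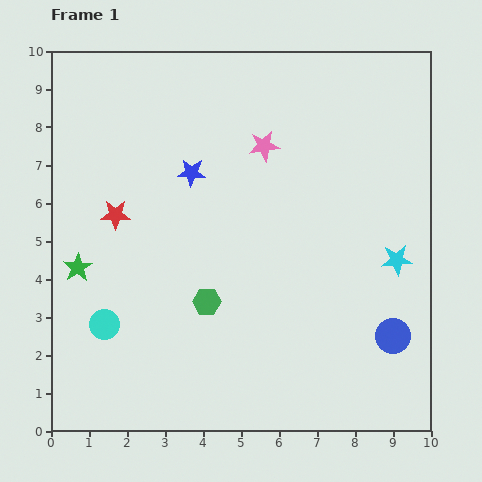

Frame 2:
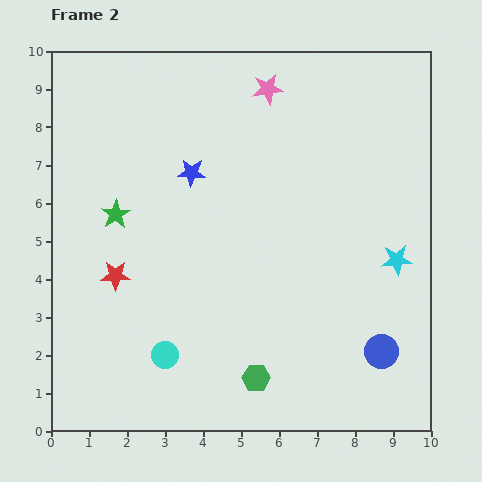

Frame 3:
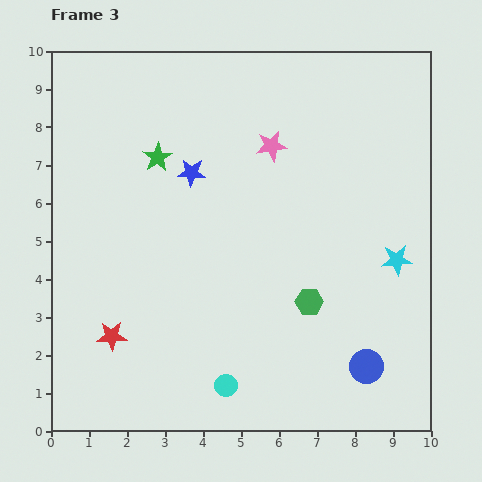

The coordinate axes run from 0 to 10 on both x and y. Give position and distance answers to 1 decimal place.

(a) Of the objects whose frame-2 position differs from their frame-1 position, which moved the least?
the blue circle

(moved 0.5)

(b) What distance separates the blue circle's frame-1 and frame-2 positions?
0.5

The blue circle moved from (9.0, 2.5) to (8.7, 2.1), a distance of √(0.3² + 0.4²) ≈ 0.5.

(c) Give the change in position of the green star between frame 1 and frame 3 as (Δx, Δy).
(2.1, 2.9)

The green star was at (0.7, 4.3) in frame 1 and (2.8, 7.2) in frame 3.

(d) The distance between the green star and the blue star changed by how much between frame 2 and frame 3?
-1.3

Distance in frame 2: 2.3. Distance in frame 3: 1.0.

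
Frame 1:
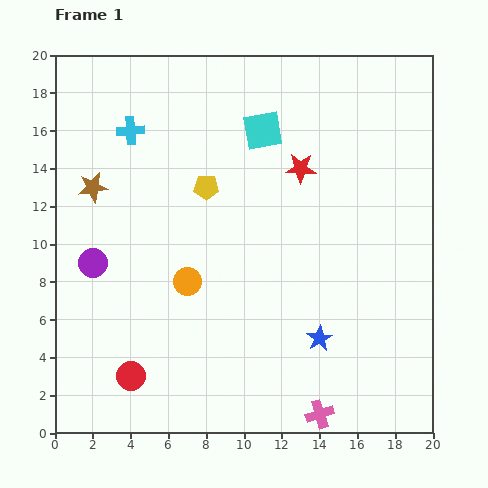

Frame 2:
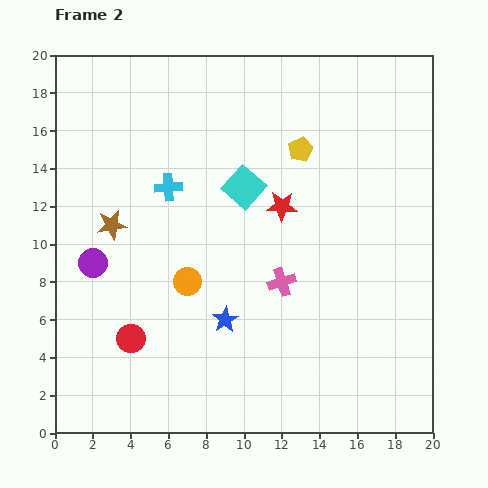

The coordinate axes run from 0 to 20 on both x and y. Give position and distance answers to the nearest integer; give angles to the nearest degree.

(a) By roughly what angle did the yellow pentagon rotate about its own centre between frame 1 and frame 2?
26° counter-clockwise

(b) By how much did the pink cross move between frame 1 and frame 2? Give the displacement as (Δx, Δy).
(-2, 7)

The pink cross was at (14, 1) in frame 1 and (12, 8) in frame 2.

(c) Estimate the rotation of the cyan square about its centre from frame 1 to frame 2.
38° counter-clockwise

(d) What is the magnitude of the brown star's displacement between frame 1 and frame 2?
2

The brown star moved from (2, 13) to (3, 11), a distance of √(1² + 2²) ≈ 2.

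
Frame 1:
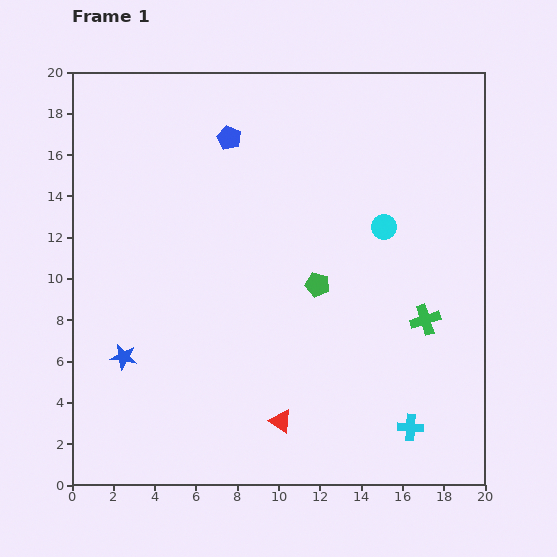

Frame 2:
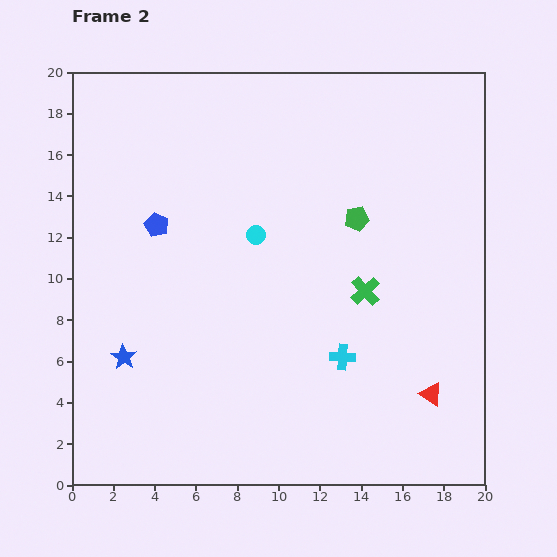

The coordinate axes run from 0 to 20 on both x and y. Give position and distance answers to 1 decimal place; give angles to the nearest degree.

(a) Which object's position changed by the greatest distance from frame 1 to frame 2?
the red triangle

(moved 7.4; next 6.2)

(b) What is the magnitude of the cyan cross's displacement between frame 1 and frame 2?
4.7

The cyan cross moved from (16.4, 2.8) to (13.1, 6.2), a distance of √(3.3² + 3.4²) ≈ 4.7.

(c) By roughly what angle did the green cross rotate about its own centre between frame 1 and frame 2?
25° counter-clockwise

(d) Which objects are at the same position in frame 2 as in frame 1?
the blue star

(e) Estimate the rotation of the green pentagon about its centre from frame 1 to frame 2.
26° counter-clockwise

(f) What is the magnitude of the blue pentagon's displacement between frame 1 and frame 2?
5.5

The blue pentagon moved from (7.6, 16.8) to (4.1, 12.6), a distance of √(3.5² + 4.2²) ≈ 5.5.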